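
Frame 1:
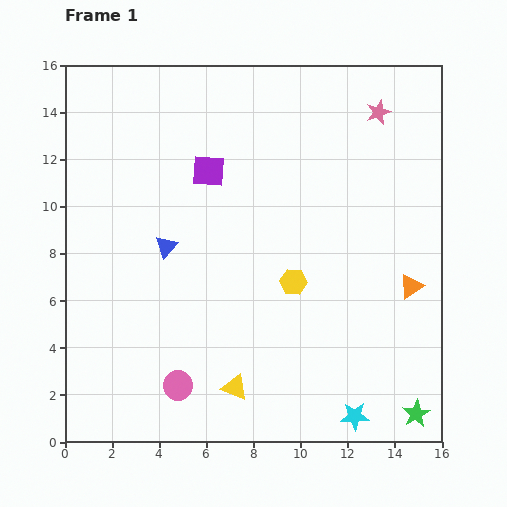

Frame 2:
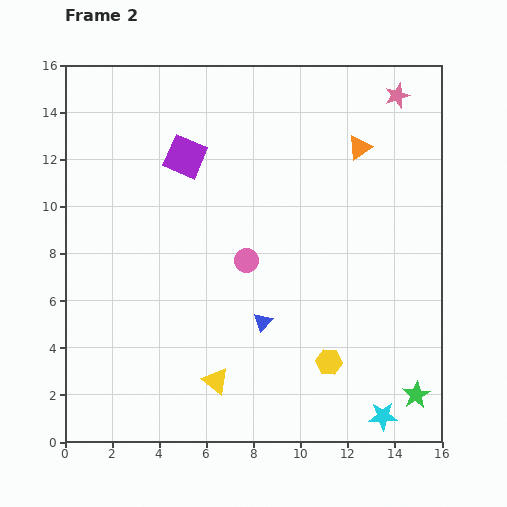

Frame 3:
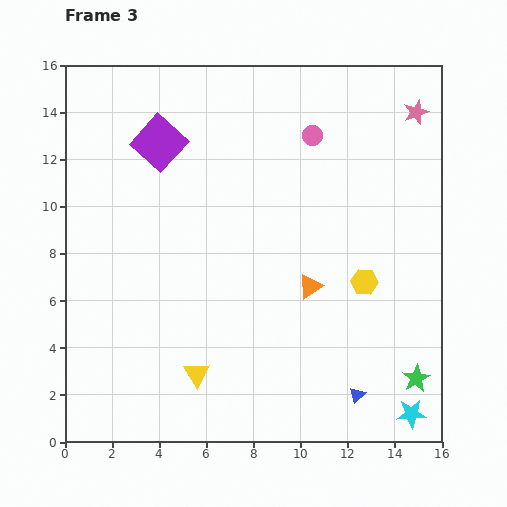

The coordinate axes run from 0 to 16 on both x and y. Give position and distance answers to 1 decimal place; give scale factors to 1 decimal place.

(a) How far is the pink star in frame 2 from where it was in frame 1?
1.1

The pink star moved from (13.3, 14.0) to (14.1, 14.7), a distance of √(0.8² + 0.7²) ≈ 1.1.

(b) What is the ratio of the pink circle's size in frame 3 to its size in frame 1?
0.7×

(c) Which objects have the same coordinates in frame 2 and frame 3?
none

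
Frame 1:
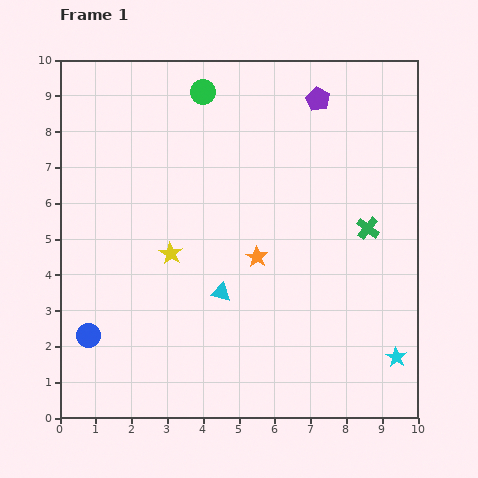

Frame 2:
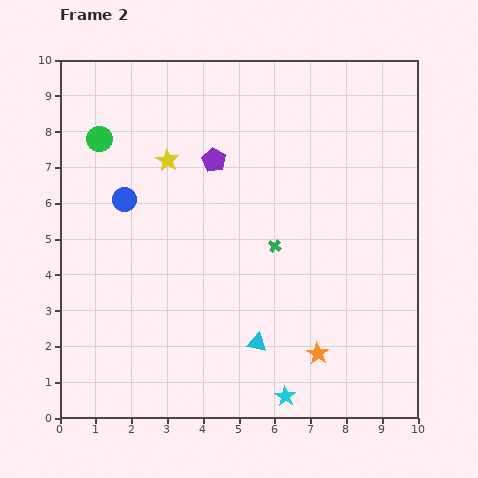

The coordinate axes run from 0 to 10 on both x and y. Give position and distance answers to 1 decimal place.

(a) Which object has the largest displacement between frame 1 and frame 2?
the blue circle

(moved 3.9; next 3.4)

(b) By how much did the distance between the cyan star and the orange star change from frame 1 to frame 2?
-3.3

Distance in frame 1: 4.8. Distance in frame 2: 1.5.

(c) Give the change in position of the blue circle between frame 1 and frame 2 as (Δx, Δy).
(1.0, 3.8)

The blue circle was at (0.8, 2.3) in frame 1 and (1.8, 6.1) in frame 2.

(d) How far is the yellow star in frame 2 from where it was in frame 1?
2.6

The yellow star moved from (3.1, 4.6) to (3.0, 7.2), a distance of √(0.1² + 2.6²) ≈ 2.6.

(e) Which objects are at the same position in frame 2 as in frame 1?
none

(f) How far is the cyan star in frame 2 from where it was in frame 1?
3.3

The cyan star moved from (9.4, 1.7) to (6.3, 0.6), a distance of √(3.1² + 1.1²) ≈ 3.3.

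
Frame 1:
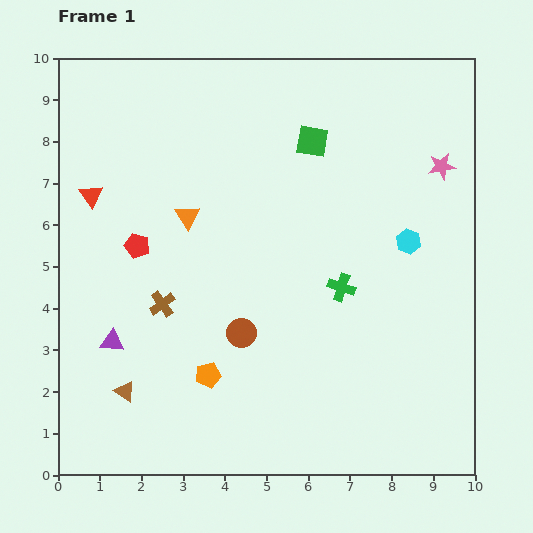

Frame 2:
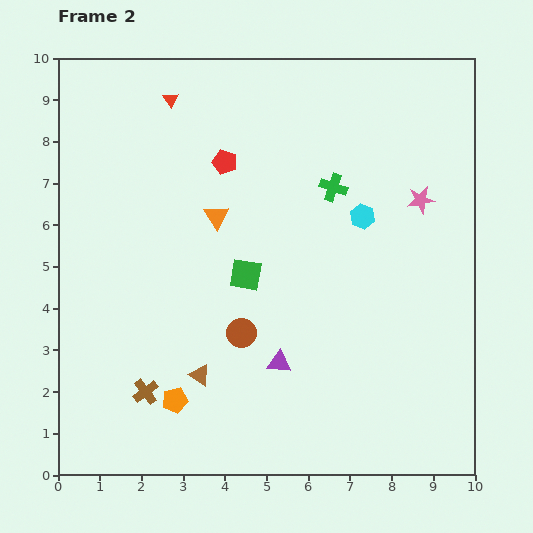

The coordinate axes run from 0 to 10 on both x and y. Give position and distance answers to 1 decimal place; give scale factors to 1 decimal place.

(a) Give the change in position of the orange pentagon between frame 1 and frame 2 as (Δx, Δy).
(-0.8, -0.6)

The orange pentagon was at (3.6, 2.4) in frame 1 and (2.8, 1.8) in frame 2.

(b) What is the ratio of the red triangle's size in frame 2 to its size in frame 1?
0.6×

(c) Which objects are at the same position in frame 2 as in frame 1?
the brown circle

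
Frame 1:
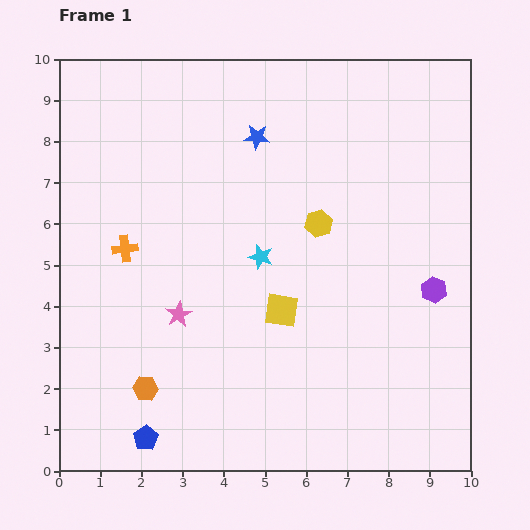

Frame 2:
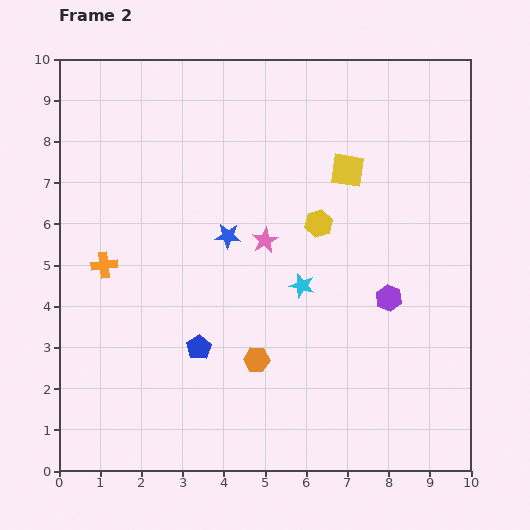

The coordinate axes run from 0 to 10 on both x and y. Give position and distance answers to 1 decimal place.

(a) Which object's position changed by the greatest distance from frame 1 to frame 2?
the yellow square

(moved 3.8; next 2.8)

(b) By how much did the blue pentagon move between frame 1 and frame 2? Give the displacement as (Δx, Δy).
(1.3, 2.2)

The blue pentagon was at (2.1, 0.8) in frame 1 and (3.4, 3.0) in frame 2.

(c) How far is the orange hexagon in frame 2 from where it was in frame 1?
2.8

The orange hexagon moved from (2.1, 2.0) to (4.8, 2.7), a distance of √(2.7² + 0.7²) ≈ 2.8.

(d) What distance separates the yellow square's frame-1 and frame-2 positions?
3.8

The yellow square moved from (5.4, 3.9) to (7.0, 7.3), a distance of √(1.6² + 3.4²) ≈ 3.8.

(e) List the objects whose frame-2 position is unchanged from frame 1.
the yellow hexagon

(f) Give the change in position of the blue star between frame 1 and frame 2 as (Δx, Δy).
(-0.7, -2.4)

The blue star was at (4.8, 8.1) in frame 1 and (4.1, 5.7) in frame 2.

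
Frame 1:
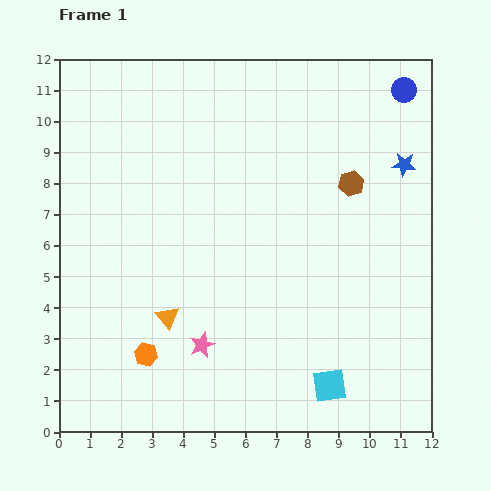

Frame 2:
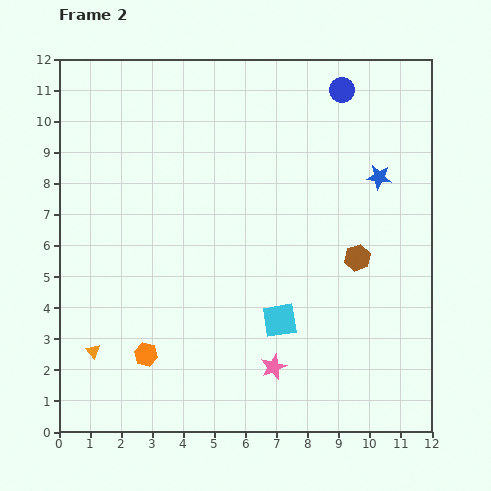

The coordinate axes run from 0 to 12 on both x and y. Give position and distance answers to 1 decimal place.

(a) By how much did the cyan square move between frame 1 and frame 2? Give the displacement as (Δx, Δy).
(-1.6, 2.1)

The cyan square was at (8.7, 1.5) in frame 1 and (7.1, 3.6) in frame 2.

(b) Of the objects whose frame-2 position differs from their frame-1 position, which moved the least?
the blue star

(moved 0.9)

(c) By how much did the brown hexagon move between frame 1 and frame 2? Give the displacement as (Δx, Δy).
(0.2, -2.4)

The brown hexagon was at (9.4, 8.0) in frame 1 and (9.6, 5.6) in frame 2.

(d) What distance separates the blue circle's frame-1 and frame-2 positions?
2.0

The blue circle moved from (11.1, 11.0) to (9.1, 11.0), a distance of √(2.0² + 0.0²) ≈ 2.0.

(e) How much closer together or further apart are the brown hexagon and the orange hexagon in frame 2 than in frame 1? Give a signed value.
-1.1

Distance in frame 1: 8.6. Distance in frame 2: 7.5.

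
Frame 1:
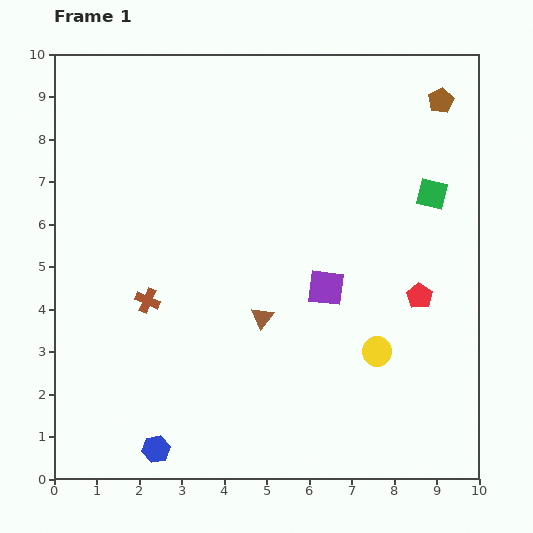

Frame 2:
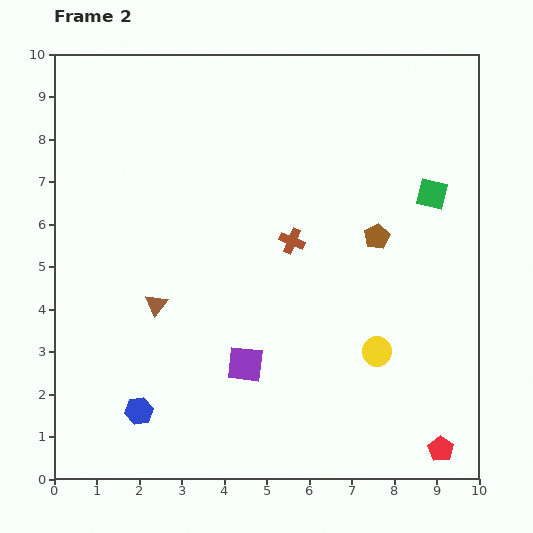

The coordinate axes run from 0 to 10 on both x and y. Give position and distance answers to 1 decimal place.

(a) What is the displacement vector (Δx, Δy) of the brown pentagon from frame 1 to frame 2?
(-1.5, -3.2)

The brown pentagon was at (9.1, 8.9) in frame 1 and (7.6, 5.7) in frame 2.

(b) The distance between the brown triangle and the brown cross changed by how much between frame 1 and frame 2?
+0.8

Distance in frame 1: 2.7. Distance in frame 2: 3.5.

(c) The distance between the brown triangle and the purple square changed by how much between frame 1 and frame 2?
+0.8

Distance in frame 1: 1.7. Distance in frame 2: 2.5.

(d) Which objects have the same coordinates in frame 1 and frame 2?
the yellow circle, the green square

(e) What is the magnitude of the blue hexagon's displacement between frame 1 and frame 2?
1.0

The blue hexagon moved from (2.4, 0.7) to (2.0, 1.6), a distance of √(0.4² + 0.9²) ≈ 1.0.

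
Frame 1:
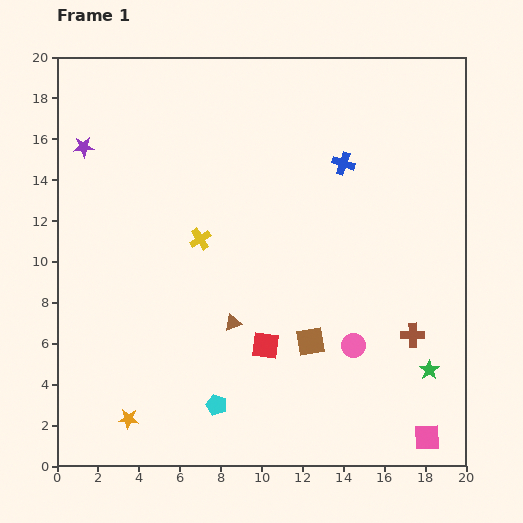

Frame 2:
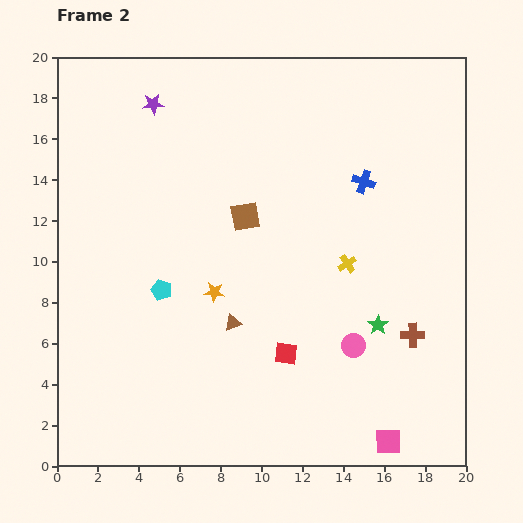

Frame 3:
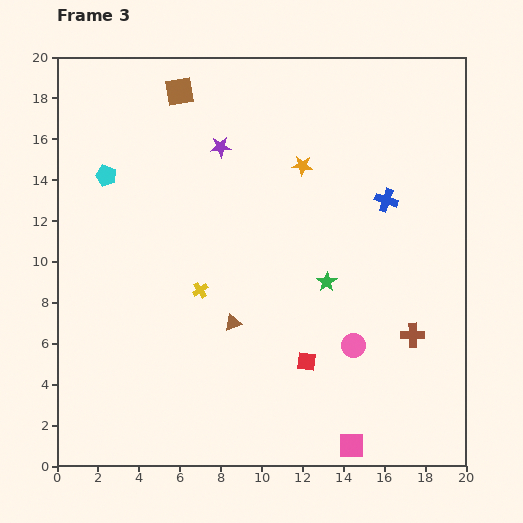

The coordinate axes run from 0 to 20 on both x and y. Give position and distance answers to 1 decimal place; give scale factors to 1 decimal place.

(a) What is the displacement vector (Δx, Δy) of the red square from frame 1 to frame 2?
(1.0, -0.4)

The red square was at (10.2, 5.9) in frame 1 and (11.2, 5.5) in frame 2.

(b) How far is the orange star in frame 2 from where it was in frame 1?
7.5

The orange star moved from (3.5, 2.3) to (7.7, 8.5), a distance of √(4.2² + 6.2²) ≈ 7.5.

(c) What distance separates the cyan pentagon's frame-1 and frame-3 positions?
12.4

The cyan pentagon moved from (7.8, 3.0) to (2.4, 14.2), a distance of √(5.4² + 11.2²) ≈ 12.4.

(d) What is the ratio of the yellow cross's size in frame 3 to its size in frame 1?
0.7×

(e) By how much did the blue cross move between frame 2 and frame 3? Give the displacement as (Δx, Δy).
(1.1, -0.9)

The blue cross was at (15.0, 13.9) in frame 2 and (16.1, 13.0) in frame 3.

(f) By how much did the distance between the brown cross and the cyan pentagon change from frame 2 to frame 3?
+4.4

Distance in frame 2: 12.5. Distance in frame 3: 16.9.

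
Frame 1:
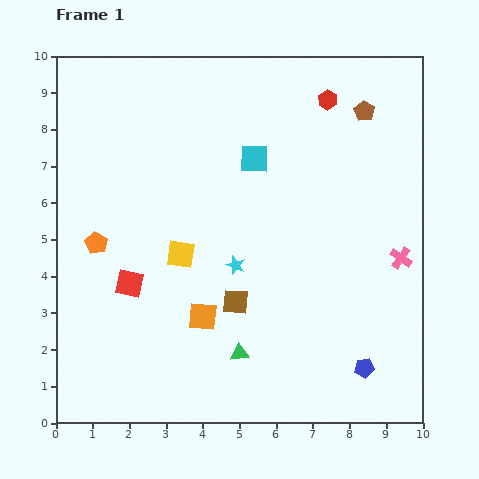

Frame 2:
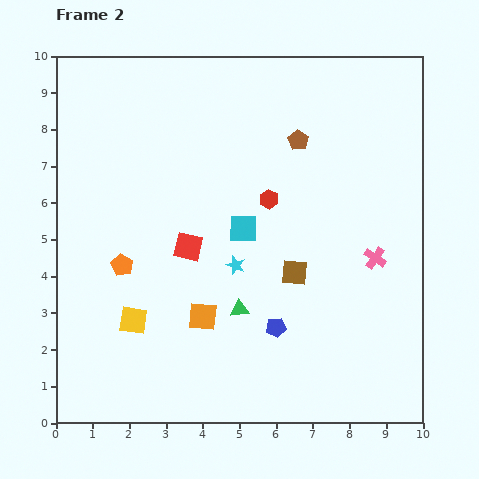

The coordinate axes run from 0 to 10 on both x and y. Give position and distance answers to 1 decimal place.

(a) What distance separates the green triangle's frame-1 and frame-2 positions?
1.2

The green triangle moved from (5.0, 1.9) to (5.0, 3.1), a distance of √(0.0² + 1.2²) ≈ 1.2.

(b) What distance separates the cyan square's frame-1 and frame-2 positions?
1.9

The cyan square moved from (5.4, 7.2) to (5.1, 5.3), a distance of √(0.3² + 1.9²) ≈ 1.9.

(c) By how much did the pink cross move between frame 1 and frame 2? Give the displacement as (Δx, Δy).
(-0.7, 0.0)

The pink cross was at (9.4, 4.5) in frame 1 and (8.7, 4.5) in frame 2.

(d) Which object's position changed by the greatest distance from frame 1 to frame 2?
the red hexagon

(moved 3.1; next 2.6)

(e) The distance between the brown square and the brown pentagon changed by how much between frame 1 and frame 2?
-2.7

Distance in frame 1: 6.3. Distance in frame 2: 3.6.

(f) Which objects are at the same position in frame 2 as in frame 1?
the orange square, the cyan star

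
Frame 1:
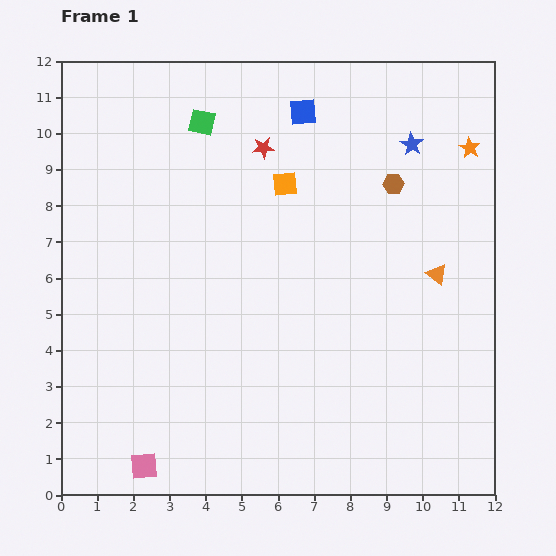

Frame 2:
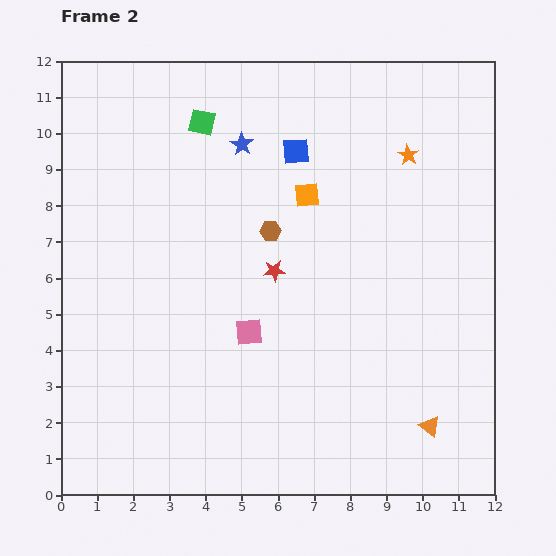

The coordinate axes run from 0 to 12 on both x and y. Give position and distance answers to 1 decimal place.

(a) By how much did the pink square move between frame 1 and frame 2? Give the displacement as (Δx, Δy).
(2.9, 3.7)

The pink square was at (2.3, 0.8) in frame 1 and (5.2, 4.5) in frame 2.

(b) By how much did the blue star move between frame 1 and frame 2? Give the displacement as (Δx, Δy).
(-4.7, 0.0)

The blue star was at (9.7, 9.7) in frame 1 and (5.0, 9.7) in frame 2.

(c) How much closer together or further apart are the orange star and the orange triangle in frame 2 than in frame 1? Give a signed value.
+3.9

Distance in frame 1: 3.6. Distance in frame 2: 7.5.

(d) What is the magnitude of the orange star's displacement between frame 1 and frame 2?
1.7

The orange star moved from (11.3, 9.6) to (9.6, 9.4), a distance of √(1.7² + 0.2²) ≈ 1.7.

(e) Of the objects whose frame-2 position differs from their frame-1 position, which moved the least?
the orange square

(moved 0.7)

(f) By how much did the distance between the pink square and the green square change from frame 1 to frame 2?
-3.7

Distance in frame 1: 9.6. Distance in frame 2: 5.9.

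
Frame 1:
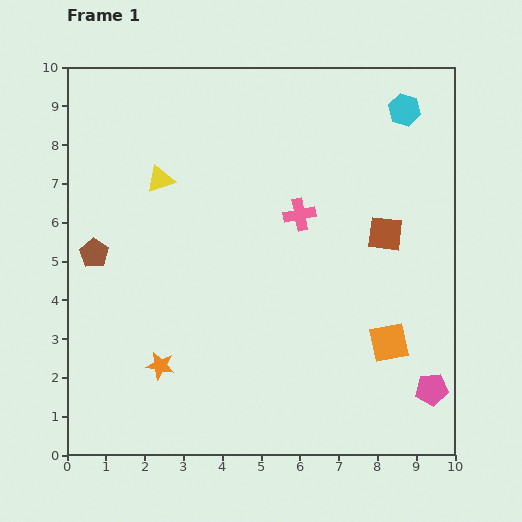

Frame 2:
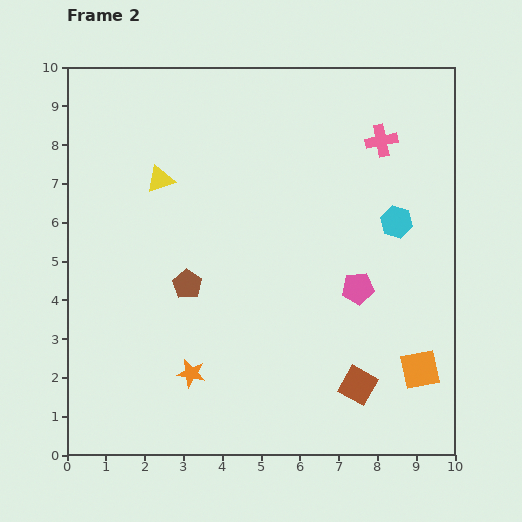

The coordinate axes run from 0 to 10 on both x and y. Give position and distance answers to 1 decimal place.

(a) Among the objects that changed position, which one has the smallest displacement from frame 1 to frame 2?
the orange star

(moved 0.8)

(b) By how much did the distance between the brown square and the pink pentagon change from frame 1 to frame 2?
-1.7

Distance in frame 1: 4.2. Distance in frame 2: 2.5.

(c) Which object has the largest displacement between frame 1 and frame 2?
the brown square

(moved 4.0; next 3.2)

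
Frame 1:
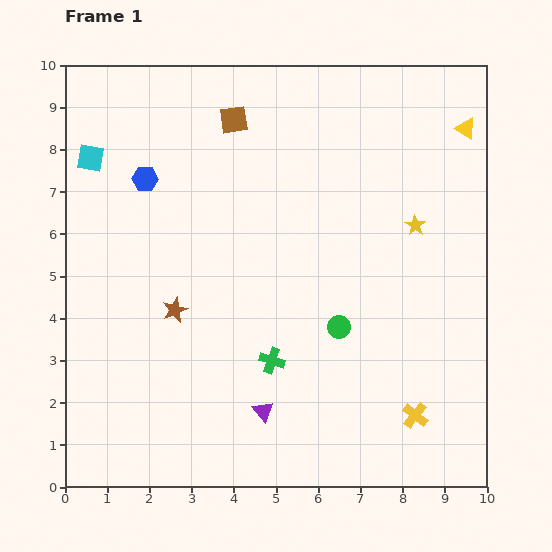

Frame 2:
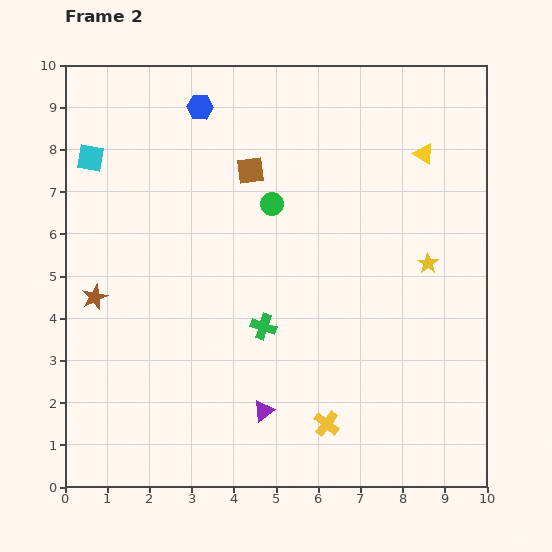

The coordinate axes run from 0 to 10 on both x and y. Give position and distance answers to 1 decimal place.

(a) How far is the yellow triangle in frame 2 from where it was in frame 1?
1.2

The yellow triangle moved from (9.5, 8.5) to (8.5, 7.9), a distance of √(1.0² + 0.6²) ≈ 1.2.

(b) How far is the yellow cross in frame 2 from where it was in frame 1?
2.1

The yellow cross moved from (8.3, 1.7) to (6.2, 1.5), a distance of √(2.1² + 0.2²) ≈ 2.1.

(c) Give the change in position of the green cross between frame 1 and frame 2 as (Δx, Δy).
(-0.2, 0.8)

The green cross was at (4.9, 3.0) in frame 1 and (4.7, 3.8) in frame 2.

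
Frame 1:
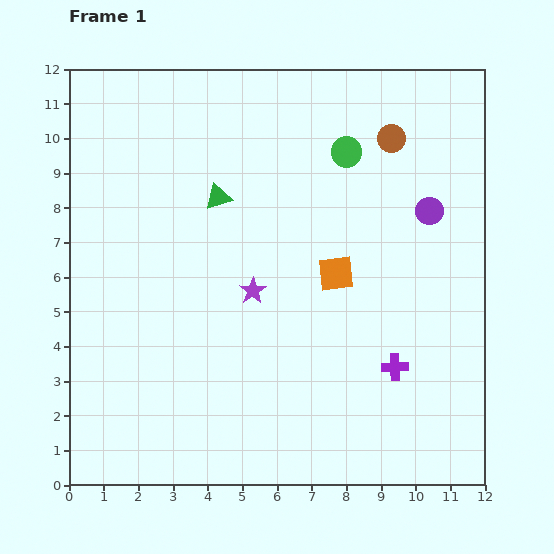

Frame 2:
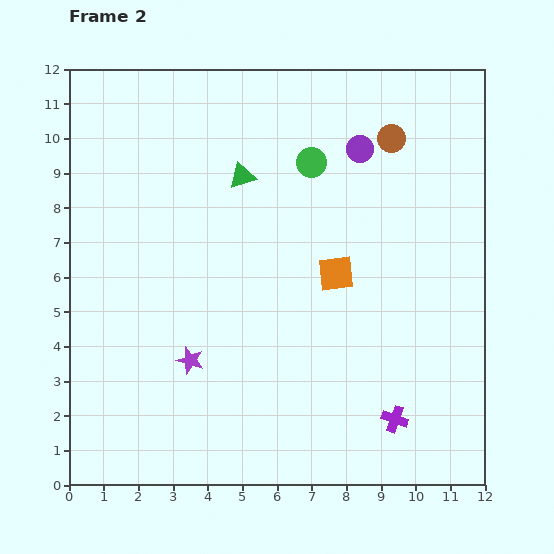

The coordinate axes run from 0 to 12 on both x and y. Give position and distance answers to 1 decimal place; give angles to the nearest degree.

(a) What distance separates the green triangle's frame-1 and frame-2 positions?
0.9

The green triangle moved from (4.3, 8.3) to (5.0, 8.9), a distance of √(0.7² + 0.6²) ≈ 0.9.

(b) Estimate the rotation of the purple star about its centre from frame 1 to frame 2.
23° counter-clockwise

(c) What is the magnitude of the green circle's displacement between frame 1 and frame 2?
1.0

The green circle moved from (8.0, 9.6) to (7.0, 9.3), a distance of √(1.0² + 0.3²) ≈ 1.0.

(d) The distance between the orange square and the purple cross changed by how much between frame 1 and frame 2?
+1.3

Distance in frame 1: 3.2. Distance in frame 2: 4.5.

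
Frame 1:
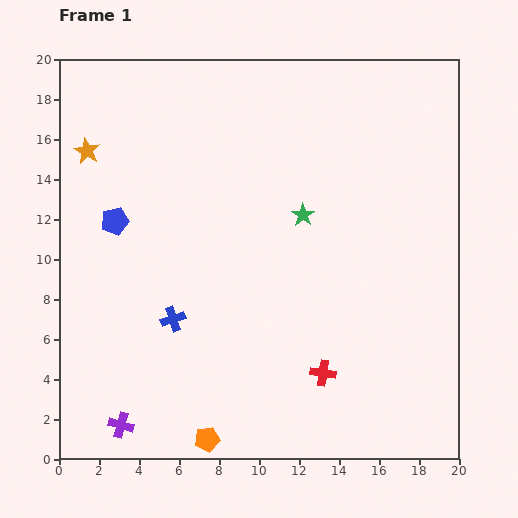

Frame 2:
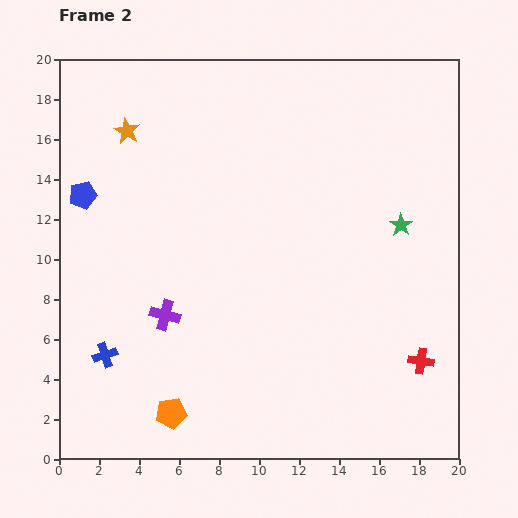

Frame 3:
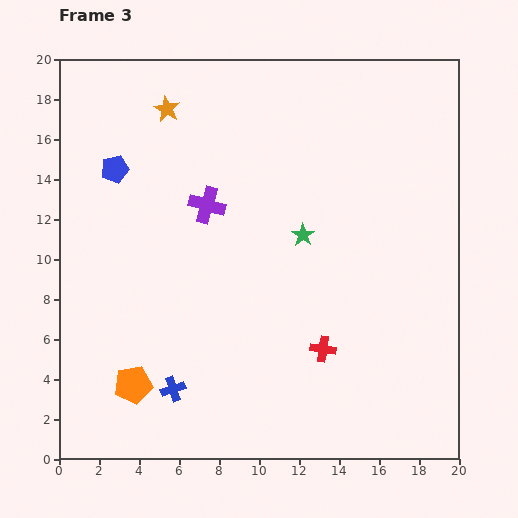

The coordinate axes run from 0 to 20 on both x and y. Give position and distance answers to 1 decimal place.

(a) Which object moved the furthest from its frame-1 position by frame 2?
the purple cross

(moved 5.9; next 4.9)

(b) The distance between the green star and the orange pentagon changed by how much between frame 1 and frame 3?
-0.9

Distance in frame 1: 12.2. Distance in frame 3: 11.3.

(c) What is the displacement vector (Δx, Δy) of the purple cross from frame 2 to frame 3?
(2.1, 5.5)

The purple cross was at (5.3, 7.2) in frame 2 and (7.4, 12.7) in frame 3.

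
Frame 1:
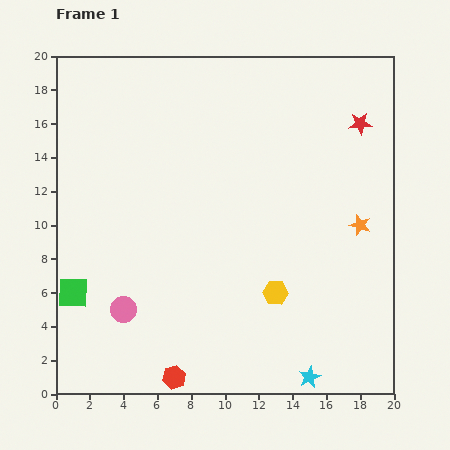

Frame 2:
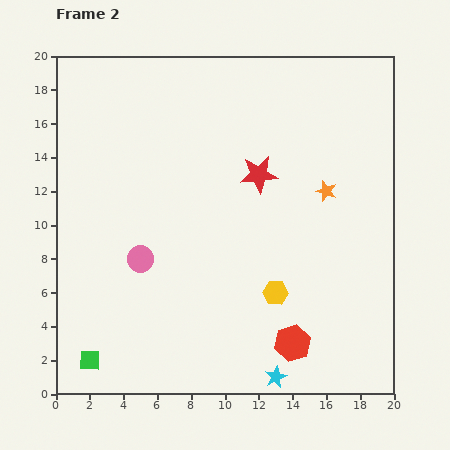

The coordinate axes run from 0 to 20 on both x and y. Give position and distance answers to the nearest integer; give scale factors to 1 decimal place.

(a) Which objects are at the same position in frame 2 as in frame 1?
the yellow hexagon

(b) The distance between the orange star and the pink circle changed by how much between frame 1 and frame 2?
-3

Distance in frame 1: 15. Distance in frame 2: 12.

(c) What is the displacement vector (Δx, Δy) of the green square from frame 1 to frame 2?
(1, -4)

The green square was at (1, 6) in frame 1 and (2, 2) in frame 2.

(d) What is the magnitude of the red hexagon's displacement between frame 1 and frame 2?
7

The red hexagon moved from (7, 1) to (14, 3), a distance of √(7² + 2²) ≈ 7.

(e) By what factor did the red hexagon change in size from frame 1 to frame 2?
1.6×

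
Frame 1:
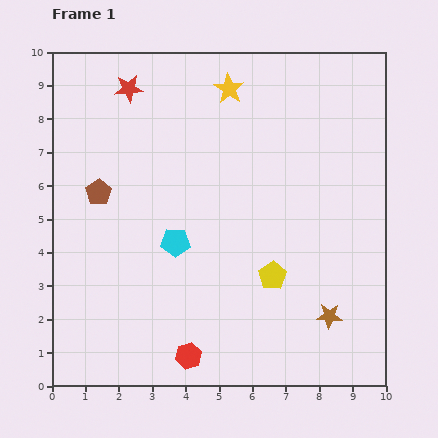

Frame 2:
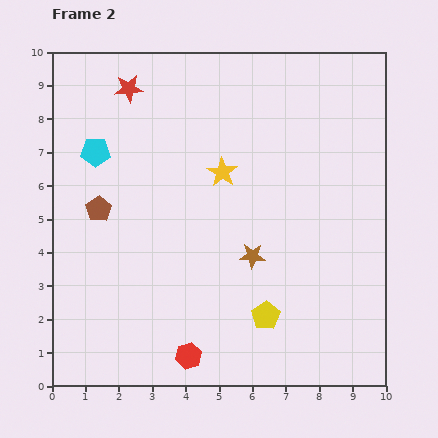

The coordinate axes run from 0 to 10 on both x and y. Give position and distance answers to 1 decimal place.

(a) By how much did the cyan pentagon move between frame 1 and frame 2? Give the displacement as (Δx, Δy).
(-2.4, 2.7)

The cyan pentagon was at (3.7, 4.3) in frame 1 and (1.3, 7.0) in frame 2.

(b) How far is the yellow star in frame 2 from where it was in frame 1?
2.5

The yellow star moved from (5.3, 8.9) to (5.1, 6.4), a distance of √(0.2² + 2.5²) ≈ 2.5.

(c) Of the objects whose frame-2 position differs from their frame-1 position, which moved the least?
the brown pentagon

(moved 0.5)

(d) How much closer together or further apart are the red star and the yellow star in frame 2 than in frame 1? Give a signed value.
+0.8

Distance in frame 1: 3.0. Distance in frame 2: 3.8.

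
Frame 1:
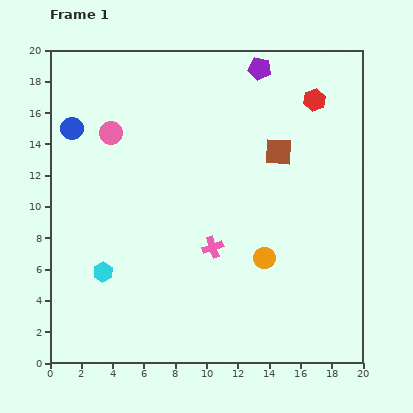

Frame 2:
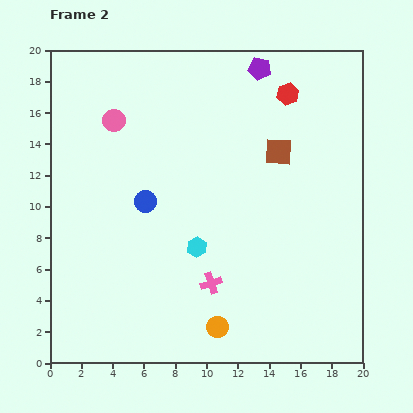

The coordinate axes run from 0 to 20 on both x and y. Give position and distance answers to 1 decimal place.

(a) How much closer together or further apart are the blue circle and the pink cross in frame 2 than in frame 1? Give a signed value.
-5.1

Distance in frame 1: 11.8. Distance in frame 2: 6.7.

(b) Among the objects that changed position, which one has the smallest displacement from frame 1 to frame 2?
the pink circle

(moved 0.8)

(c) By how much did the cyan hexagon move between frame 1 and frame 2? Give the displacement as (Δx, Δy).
(6.0, 1.6)

The cyan hexagon was at (3.4, 5.8) in frame 1 and (9.4, 7.4) in frame 2.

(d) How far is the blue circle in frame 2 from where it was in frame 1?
6.6

The blue circle moved from (1.4, 15.0) to (6.1, 10.3), a distance of √(4.7² + 4.7²) ≈ 6.6.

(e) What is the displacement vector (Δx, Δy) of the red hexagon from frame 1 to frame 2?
(-1.7, 0.4)

The red hexagon was at (16.9, 16.8) in frame 1 and (15.2, 17.2) in frame 2.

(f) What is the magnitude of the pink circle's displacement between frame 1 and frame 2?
0.8

The pink circle moved from (3.9, 14.7) to (4.1, 15.5), a distance of √(0.2² + 0.8²) ≈ 0.8.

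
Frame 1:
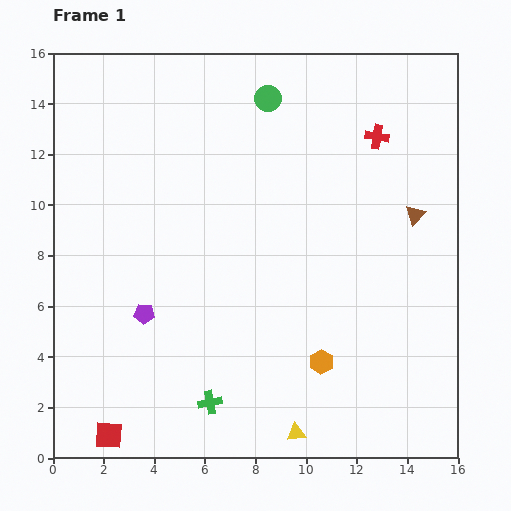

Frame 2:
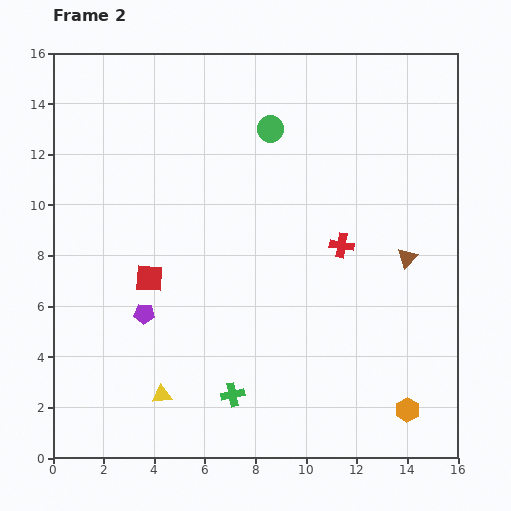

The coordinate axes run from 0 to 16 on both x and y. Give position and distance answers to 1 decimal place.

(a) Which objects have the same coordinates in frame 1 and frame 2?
the purple pentagon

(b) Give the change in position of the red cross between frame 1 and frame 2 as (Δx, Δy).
(-1.4, -4.3)

The red cross was at (12.8, 12.7) in frame 1 and (11.4, 8.4) in frame 2.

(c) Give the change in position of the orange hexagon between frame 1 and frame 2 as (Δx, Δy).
(3.4, -1.9)

The orange hexagon was at (10.6, 3.8) in frame 1 and (14.0, 1.9) in frame 2.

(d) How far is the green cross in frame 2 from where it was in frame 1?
0.9

The green cross moved from (6.2, 2.2) to (7.1, 2.5), a distance of √(0.9² + 0.3²) ≈ 0.9.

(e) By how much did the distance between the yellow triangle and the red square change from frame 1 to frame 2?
-2.8

Distance in frame 1: 7.4. Distance in frame 2: 4.6.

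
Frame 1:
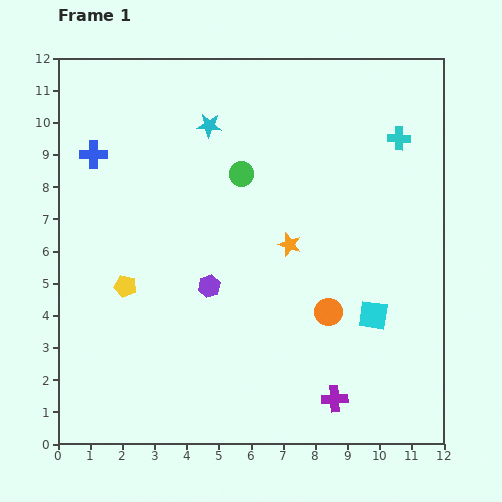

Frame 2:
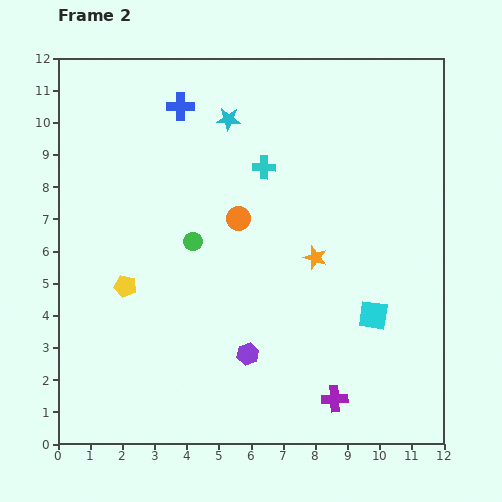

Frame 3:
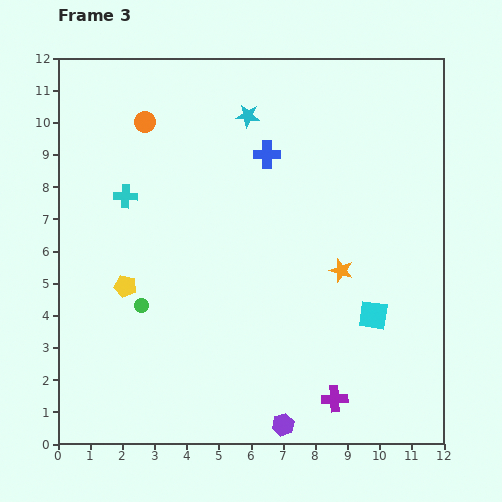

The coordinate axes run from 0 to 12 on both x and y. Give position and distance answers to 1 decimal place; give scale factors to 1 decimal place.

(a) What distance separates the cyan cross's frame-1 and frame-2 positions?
4.3

The cyan cross moved from (10.6, 9.5) to (6.4, 8.6), a distance of √(4.2² + 0.9²) ≈ 4.3.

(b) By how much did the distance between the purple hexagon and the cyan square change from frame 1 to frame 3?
-0.8

Distance in frame 1: 5.2. Distance in frame 3: 4.4.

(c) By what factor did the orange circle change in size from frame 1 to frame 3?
0.7×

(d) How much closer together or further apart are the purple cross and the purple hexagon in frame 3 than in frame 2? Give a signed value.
-1.2

Distance in frame 2: 3.0. Distance in frame 3: 1.8.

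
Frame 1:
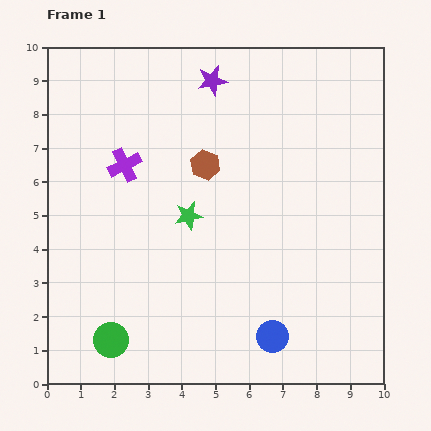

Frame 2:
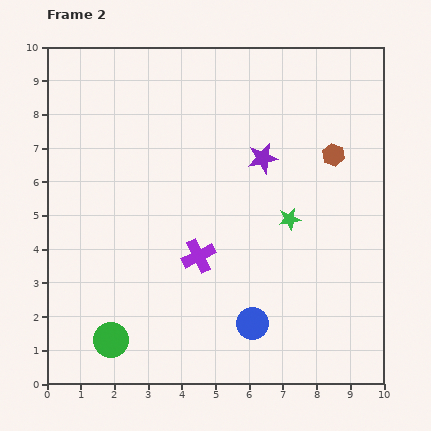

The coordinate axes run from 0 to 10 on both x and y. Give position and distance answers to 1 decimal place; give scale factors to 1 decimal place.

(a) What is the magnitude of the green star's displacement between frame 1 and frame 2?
3.0

The green star moved from (4.2, 5.0) to (7.2, 4.9), a distance of √(3.0² + 0.1²) ≈ 3.0.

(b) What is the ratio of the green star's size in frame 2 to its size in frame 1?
0.8×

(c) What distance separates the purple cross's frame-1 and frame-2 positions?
3.5

The purple cross moved from (2.3, 6.5) to (4.5, 3.8), a distance of √(2.2² + 2.7²) ≈ 3.5.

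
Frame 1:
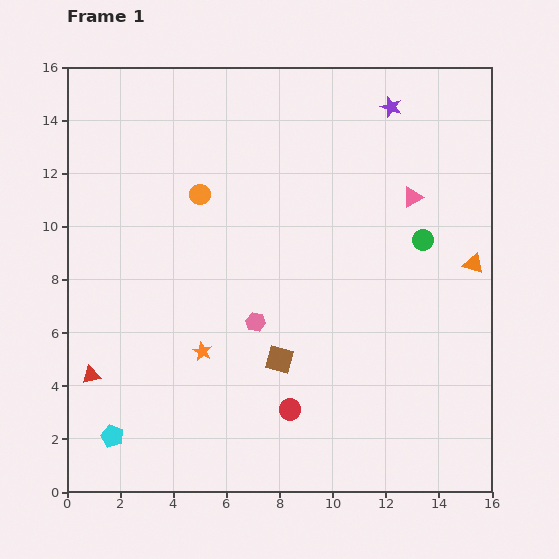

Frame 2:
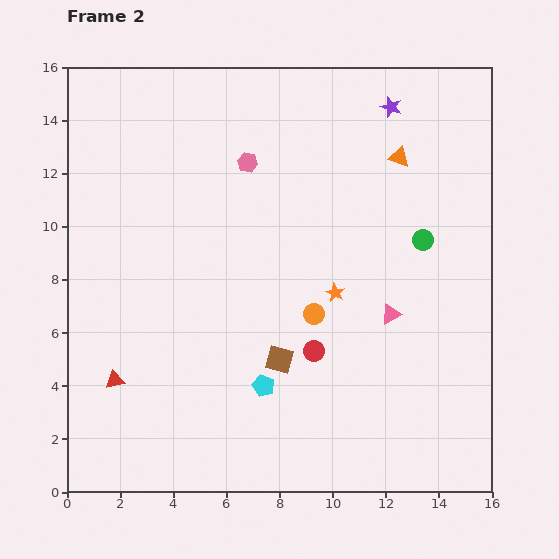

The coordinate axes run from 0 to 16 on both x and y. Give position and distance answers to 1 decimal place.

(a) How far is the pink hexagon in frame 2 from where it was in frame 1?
6.0

The pink hexagon moved from (7.1, 6.4) to (6.8, 12.4), a distance of √(0.3² + 6.0²) ≈ 6.0.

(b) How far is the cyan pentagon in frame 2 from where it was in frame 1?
6.0

The cyan pentagon moved from (1.7, 2.1) to (7.4, 4.0), a distance of √(5.7² + 1.9²) ≈ 6.0.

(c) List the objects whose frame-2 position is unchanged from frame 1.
the brown square, the purple star, the green circle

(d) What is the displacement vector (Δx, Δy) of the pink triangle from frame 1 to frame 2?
(-0.8, -4.4)

The pink triangle was at (13.0, 11.1) in frame 1 and (12.2, 6.7) in frame 2.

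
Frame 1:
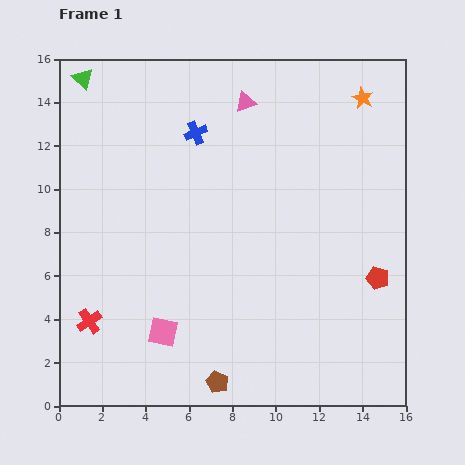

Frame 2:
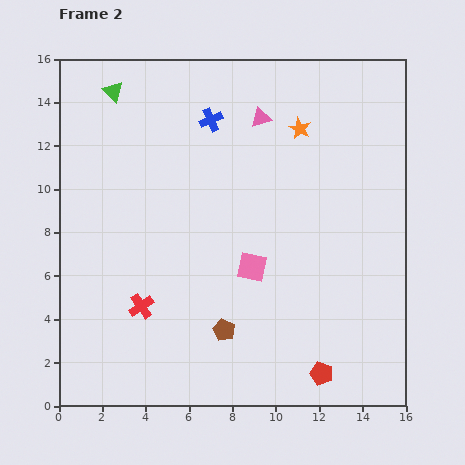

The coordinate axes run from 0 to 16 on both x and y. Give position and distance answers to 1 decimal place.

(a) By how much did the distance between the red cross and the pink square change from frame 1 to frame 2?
+2.0

Distance in frame 1: 3.4. Distance in frame 2: 5.4.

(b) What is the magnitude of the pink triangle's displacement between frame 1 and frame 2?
1.0

The pink triangle moved from (8.6, 14.0) to (9.3, 13.3), a distance of √(0.7² + 0.7²) ≈ 1.0.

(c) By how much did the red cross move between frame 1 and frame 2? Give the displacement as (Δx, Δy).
(2.4, 0.7)

The red cross was at (1.4, 3.9) in frame 1 and (3.8, 4.6) in frame 2.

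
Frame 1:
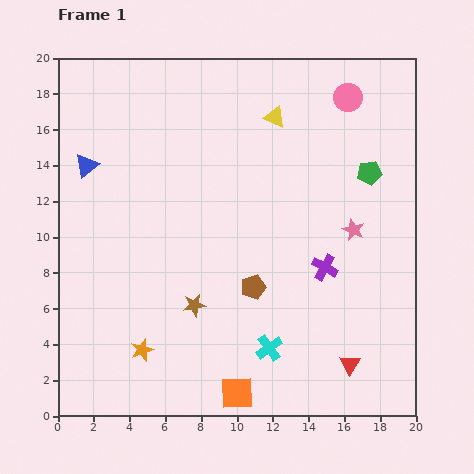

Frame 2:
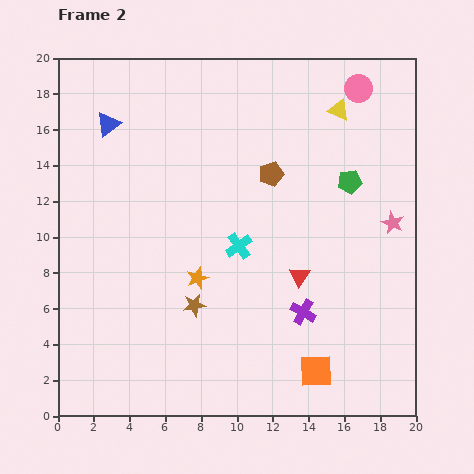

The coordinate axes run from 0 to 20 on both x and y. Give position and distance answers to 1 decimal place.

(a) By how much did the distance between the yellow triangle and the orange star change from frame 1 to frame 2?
-2.7

Distance in frame 1: 15.0. Distance in frame 2: 12.3.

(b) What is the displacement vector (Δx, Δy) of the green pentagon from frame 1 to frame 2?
(-1.1, -0.5)

The green pentagon was at (17.4, 13.6) in frame 1 and (16.3, 13.1) in frame 2.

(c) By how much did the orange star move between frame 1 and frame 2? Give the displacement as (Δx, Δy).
(3.1, 4.0)

The orange star was at (4.7, 3.7) in frame 1 and (7.8, 7.7) in frame 2.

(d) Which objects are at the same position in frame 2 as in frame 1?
the brown star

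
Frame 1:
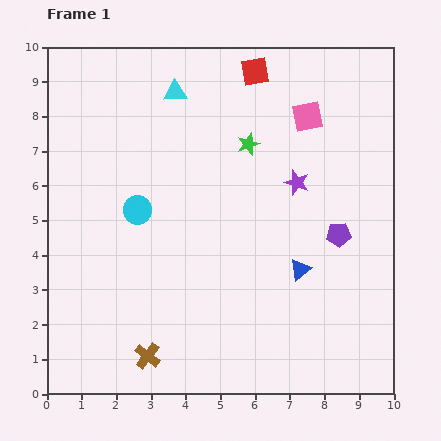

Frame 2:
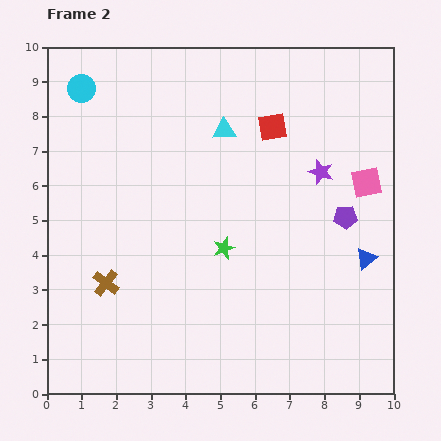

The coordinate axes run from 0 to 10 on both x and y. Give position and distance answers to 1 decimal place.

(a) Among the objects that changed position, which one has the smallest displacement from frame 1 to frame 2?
the purple pentagon

(moved 0.5)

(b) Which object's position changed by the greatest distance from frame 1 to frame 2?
the cyan circle

(moved 3.8; next 3.1)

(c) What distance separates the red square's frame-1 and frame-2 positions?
1.7

The red square moved from (6.0, 9.3) to (6.5, 7.7), a distance of √(0.5² + 1.6²) ≈ 1.7.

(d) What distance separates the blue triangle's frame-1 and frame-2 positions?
1.9

The blue triangle moved from (7.3, 3.6) to (9.2, 3.9), a distance of √(1.9² + 0.3²) ≈ 1.9.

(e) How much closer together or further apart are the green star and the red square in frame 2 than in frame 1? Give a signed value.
+1.7

Distance in frame 1: 2.1. Distance in frame 2: 3.8.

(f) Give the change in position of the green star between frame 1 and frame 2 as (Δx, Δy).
(-0.7, -3.0)

The green star was at (5.8, 7.2) in frame 1 and (5.1, 4.2) in frame 2.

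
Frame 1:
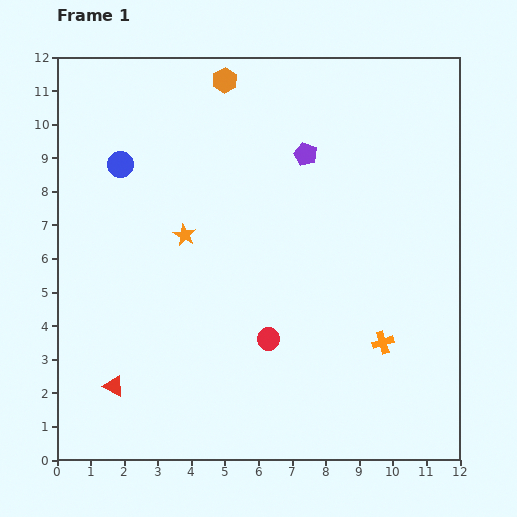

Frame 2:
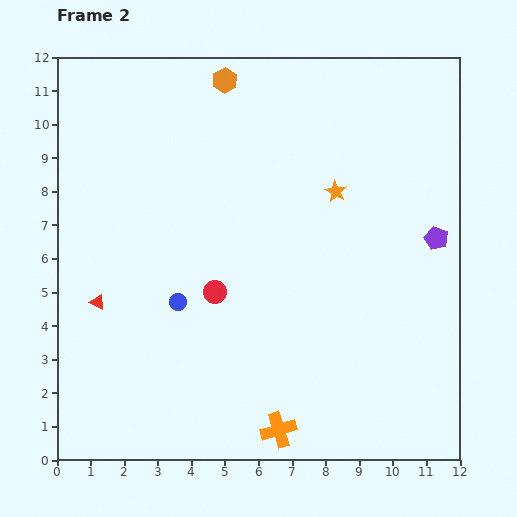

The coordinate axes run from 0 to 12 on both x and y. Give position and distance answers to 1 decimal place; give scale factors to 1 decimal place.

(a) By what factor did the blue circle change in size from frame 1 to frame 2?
0.6×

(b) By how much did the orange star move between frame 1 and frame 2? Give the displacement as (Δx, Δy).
(4.5, 1.3)

The orange star was at (3.8, 6.7) in frame 1 and (8.3, 8.0) in frame 2.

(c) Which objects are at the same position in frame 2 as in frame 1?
the orange hexagon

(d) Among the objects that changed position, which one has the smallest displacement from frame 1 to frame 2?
the red circle

(moved 2.1)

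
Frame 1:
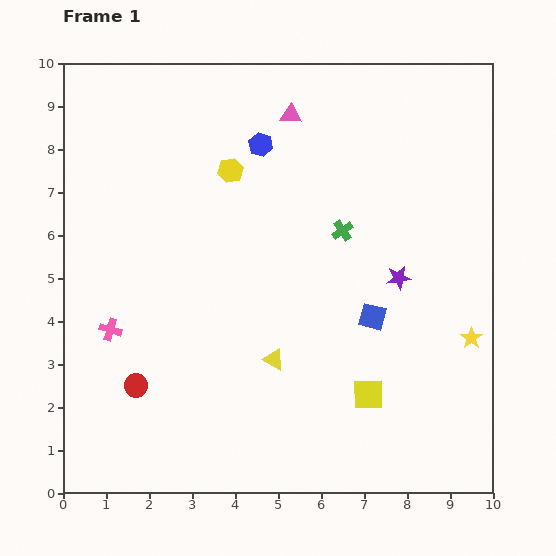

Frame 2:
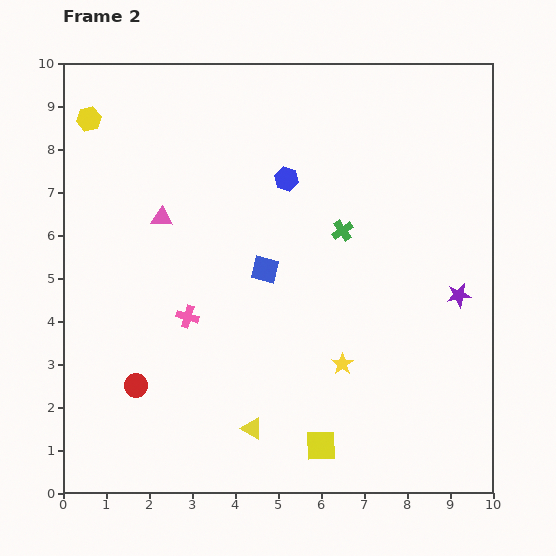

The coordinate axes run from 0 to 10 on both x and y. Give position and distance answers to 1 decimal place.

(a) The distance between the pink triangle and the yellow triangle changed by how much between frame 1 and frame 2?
-0.4

Distance in frame 1: 5.7. Distance in frame 2: 5.3.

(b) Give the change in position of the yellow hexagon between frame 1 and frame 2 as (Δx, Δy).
(-3.3, 1.2)

The yellow hexagon was at (3.9, 7.5) in frame 1 and (0.6, 8.7) in frame 2.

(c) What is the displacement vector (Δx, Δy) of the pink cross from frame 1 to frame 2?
(1.8, 0.3)

The pink cross was at (1.1, 3.8) in frame 1 and (2.9, 4.1) in frame 2.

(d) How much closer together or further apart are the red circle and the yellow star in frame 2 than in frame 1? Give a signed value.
-3.1

Distance in frame 1: 7.9. Distance in frame 2: 4.8.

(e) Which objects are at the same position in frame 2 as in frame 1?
the green cross, the red circle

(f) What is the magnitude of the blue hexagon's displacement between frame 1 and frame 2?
1.0

The blue hexagon moved from (4.6, 8.1) to (5.2, 7.3), a distance of √(0.6² + 0.8²) ≈ 1.0.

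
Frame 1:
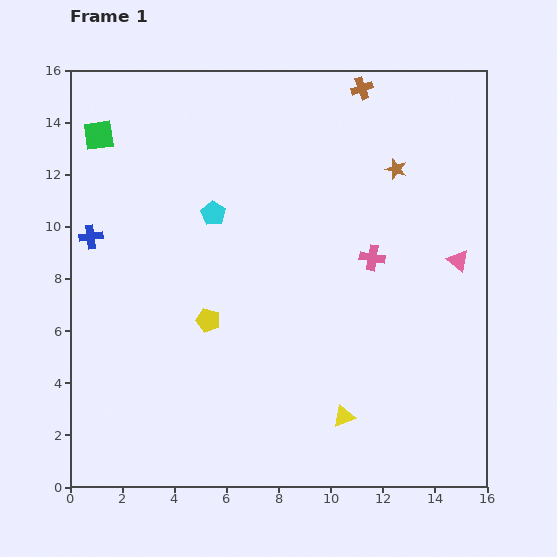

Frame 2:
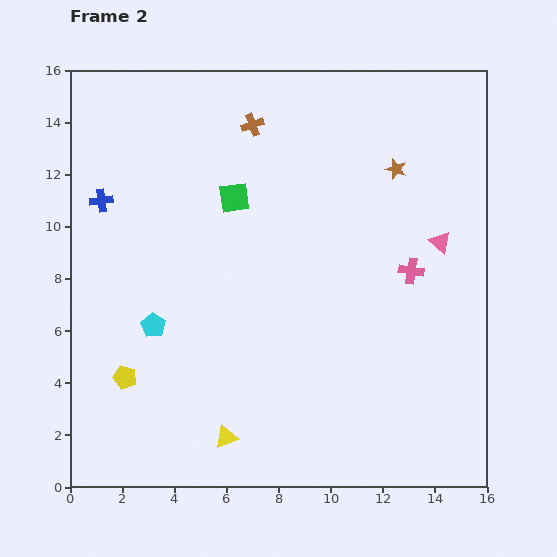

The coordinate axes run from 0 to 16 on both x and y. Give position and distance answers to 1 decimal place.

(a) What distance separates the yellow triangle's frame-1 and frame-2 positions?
4.6

The yellow triangle moved from (10.5, 2.7) to (6.0, 1.9), a distance of √(4.5² + 0.8²) ≈ 4.6.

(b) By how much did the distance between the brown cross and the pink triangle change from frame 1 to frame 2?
+0.9

Distance in frame 1: 7.6. Distance in frame 2: 8.5.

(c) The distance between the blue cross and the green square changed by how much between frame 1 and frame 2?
+1.2

Distance in frame 1: 3.9. Distance in frame 2: 5.1.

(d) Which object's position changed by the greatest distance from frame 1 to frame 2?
the green square

(moved 5.7; next 4.9)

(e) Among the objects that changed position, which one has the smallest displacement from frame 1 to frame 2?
the pink triangle

(moved 1.0)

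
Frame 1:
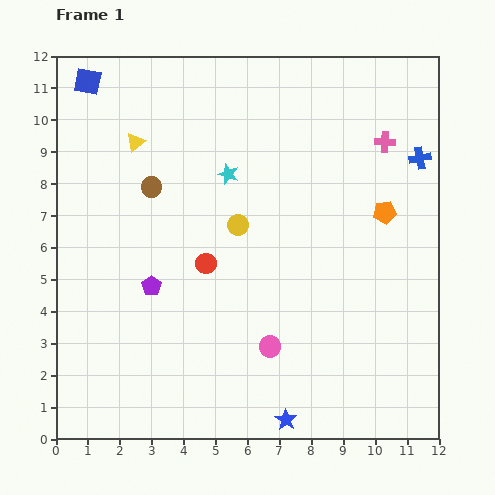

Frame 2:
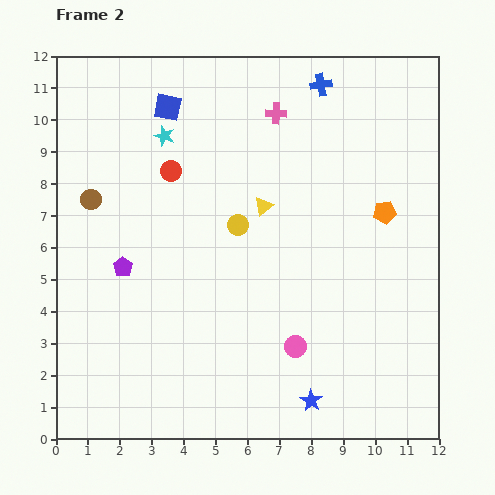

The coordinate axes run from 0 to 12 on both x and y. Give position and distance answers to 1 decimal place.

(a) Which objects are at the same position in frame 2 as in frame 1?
the yellow circle, the orange pentagon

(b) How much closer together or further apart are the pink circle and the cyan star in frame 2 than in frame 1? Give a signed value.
+2.2

Distance in frame 1: 5.6. Distance in frame 2: 7.8.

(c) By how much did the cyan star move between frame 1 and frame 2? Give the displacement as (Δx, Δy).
(-2.0, 1.2)

The cyan star was at (5.4, 8.3) in frame 1 and (3.4, 9.5) in frame 2.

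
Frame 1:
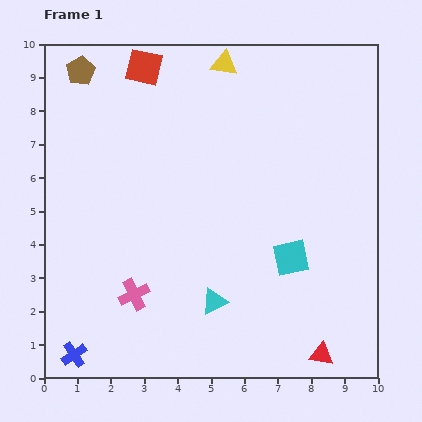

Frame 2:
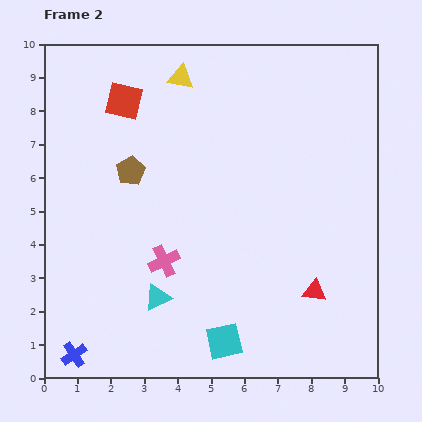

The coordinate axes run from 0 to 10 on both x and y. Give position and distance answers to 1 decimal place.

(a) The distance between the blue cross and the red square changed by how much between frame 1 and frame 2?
-1.2

Distance in frame 1: 8.9. Distance in frame 2: 7.7.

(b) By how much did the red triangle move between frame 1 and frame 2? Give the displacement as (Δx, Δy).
(-0.2, 1.9)

The red triangle was at (8.3, 0.7) in frame 1 and (8.1, 2.6) in frame 2.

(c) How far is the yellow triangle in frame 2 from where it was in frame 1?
1.4

The yellow triangle moved from (5.4, 9.4) to (4.1, 9.0), a distance of √(1.3² + 0.4²) ≈ 1.4.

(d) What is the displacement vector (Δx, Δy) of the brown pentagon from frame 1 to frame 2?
(1.5, -3.0)

The brown pentagon was at (1.1, 9.2) in frame 1 and (2.6, 6.2) in frame 2.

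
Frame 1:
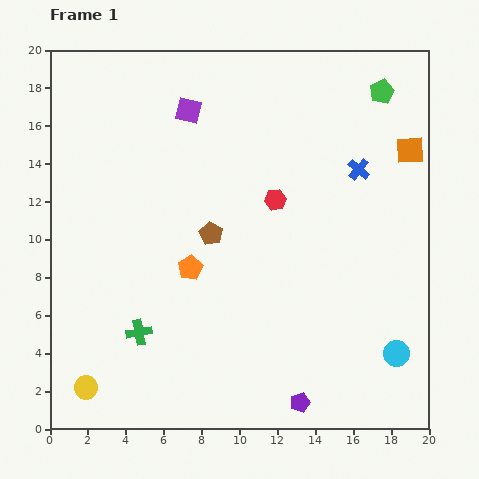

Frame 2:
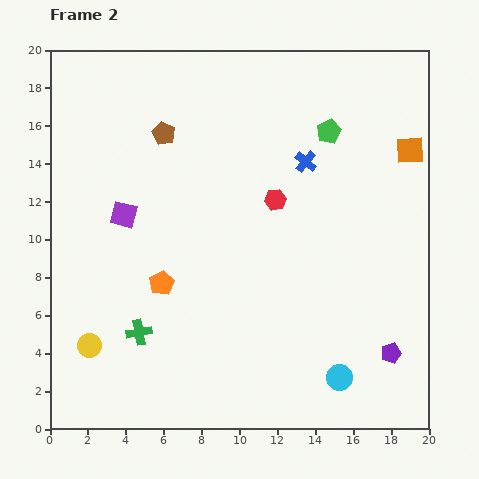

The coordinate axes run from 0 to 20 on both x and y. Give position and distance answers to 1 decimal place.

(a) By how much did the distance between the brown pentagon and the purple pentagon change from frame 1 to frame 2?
+6.6

Distance in frame 1: 10.1. Distance in frame 2: 16.7.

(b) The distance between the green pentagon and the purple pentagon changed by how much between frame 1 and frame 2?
-4.8

Distance in frame 1: 17.0. Distance in frame 2: 12.2.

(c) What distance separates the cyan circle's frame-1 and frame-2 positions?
3.3

The cyan circle moved from (18.3, 4.0) to (15.3, 2.7), a distance of √(3.0² + 1.3²) ≈ 3.3.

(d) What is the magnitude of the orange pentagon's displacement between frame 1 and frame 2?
1.7

The orange pentagon moved from (7.4, 8.5) to (5.9, 7.7), a distance of √(1.5² + 0.8²) ≈ 1.7.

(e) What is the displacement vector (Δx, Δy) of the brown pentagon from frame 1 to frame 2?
(-2.5, 5.3)

The brown pentagon was at (8.5, 10.3) in frame 1 and (6.0, 15.6) in frame 2.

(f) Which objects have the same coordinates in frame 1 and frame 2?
the orange square, the red hexagon, the green cross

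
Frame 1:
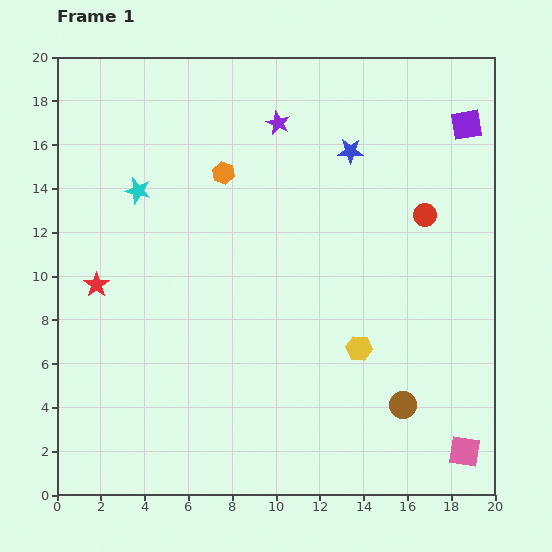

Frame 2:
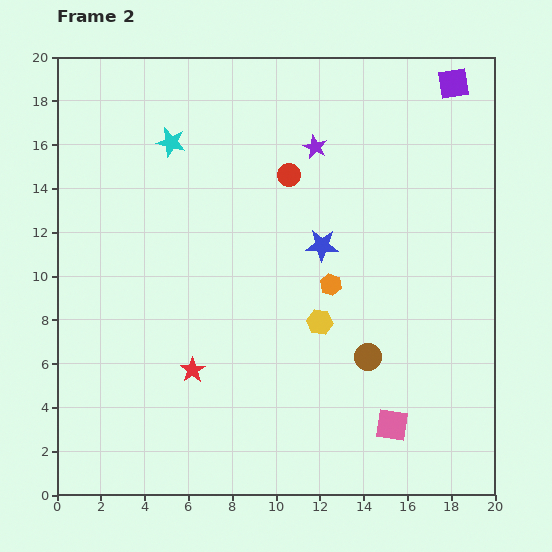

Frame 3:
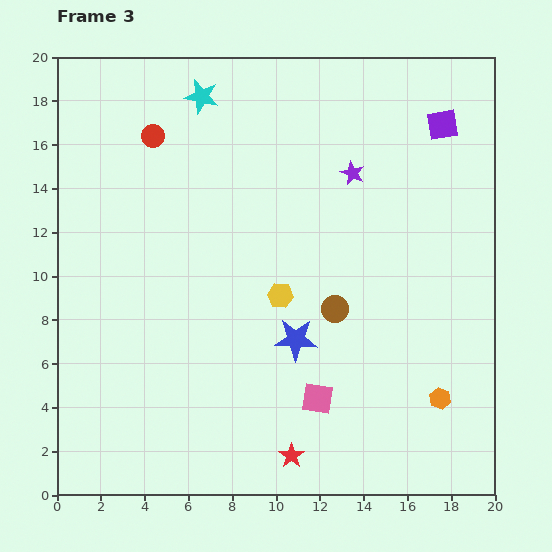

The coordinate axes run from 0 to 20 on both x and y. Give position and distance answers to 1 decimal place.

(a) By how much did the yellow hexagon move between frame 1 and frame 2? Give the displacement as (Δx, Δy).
(-1.8, 1.2)

The yellow hexagon was at (13.8, 6.7) in frame 1 and (12.0, 7.9) in frame 2.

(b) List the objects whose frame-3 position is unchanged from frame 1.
none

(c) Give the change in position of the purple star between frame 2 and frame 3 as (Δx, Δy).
(1.7, -1.2)

The purple star was at (11.8, 15.9) in frame 2 and (13.5, 14.7) in frame 3.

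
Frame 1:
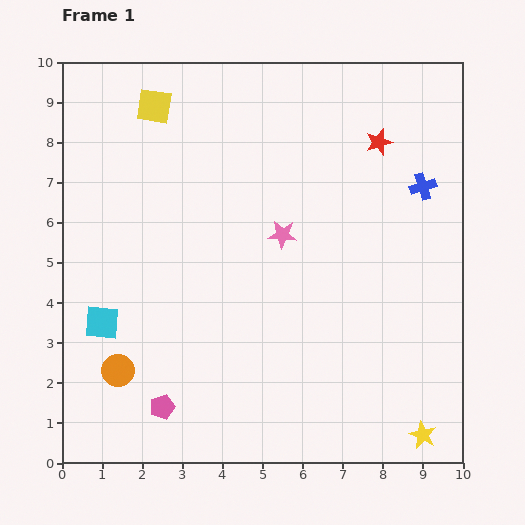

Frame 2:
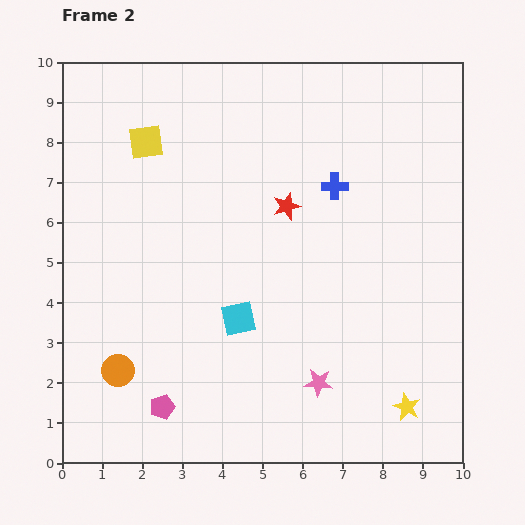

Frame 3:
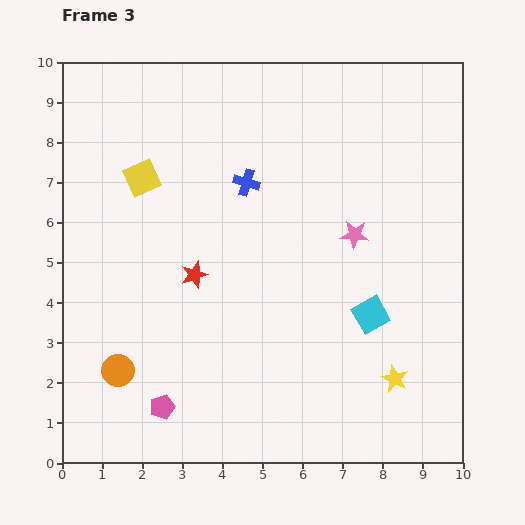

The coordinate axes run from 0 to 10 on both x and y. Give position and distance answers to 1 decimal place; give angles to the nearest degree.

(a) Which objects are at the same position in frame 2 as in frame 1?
the pink pentagon, the orange circle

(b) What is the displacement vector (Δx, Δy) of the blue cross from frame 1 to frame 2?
(-2.2, 0.0)

The blue cross was at (9.0, 6.9) in frame 1 and (6.8, 6.9) in frame 2.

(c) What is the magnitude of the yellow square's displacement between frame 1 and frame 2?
0.9

The yellow square moved from (2.3, 8.9) to (2.1, 8.0), a distance of √(0.2² + 0.9²) ≈ 0.9.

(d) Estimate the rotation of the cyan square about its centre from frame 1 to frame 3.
35° counter-clockwise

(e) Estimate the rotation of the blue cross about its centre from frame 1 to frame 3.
34° clockwise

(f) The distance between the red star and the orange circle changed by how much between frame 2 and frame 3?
-2.8

Distance in frame 2: 5.9. Distance in frame 3: 3.1.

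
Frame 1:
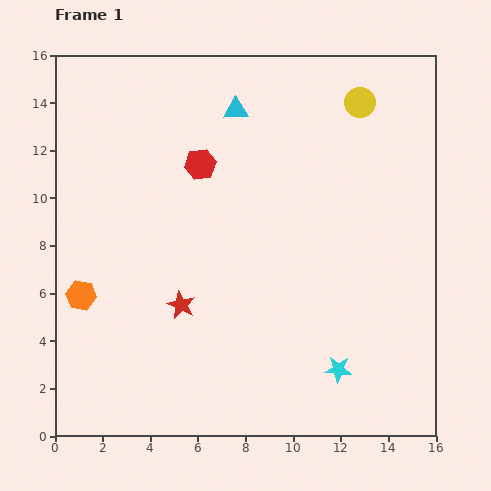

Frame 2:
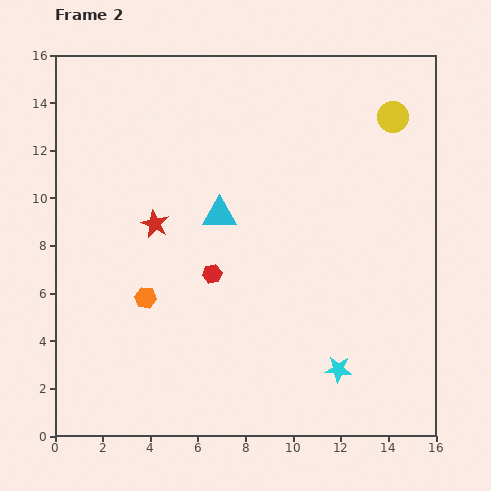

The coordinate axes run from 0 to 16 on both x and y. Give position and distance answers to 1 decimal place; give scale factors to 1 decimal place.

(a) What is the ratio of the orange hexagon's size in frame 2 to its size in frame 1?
0.7×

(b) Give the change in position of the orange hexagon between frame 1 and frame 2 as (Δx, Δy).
(2.7, -0.1)

The orange hexagon was at (1.1, 5.9) in frame 1 and (3.8, 5.8) in frame 2.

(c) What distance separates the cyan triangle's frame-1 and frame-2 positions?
4.5

The cyan triangle moved from (7.6, 13.7) to (6.9, 9.3), a distance of √(0.7² + 4.4²) ≈ 4.5.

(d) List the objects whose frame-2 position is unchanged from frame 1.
the cyan star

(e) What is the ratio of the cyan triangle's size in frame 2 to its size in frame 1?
1.4×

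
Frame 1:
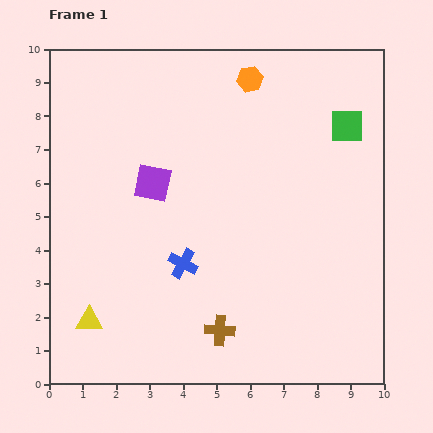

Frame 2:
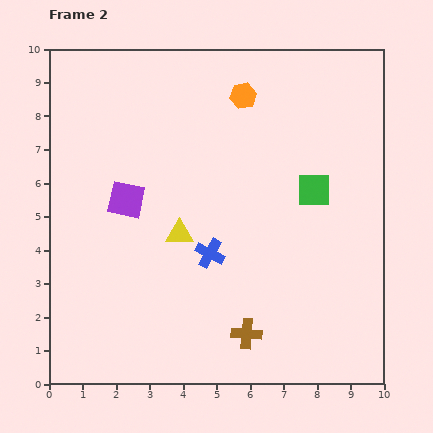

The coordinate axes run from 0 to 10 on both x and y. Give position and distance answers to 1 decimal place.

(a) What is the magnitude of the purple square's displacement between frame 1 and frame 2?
0.9

The purple square moved from (3.1, 6.0) to (2.3, 5.5), a distance of √(0.8² + 0.5²) ≈ 0.9.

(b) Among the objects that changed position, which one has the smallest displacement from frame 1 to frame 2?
the orange hexagon

(moved 0.5)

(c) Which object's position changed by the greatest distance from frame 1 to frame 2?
the yellow triangle

(moved 3.7; next 2.1)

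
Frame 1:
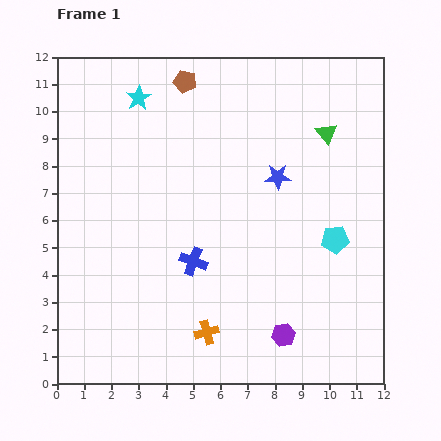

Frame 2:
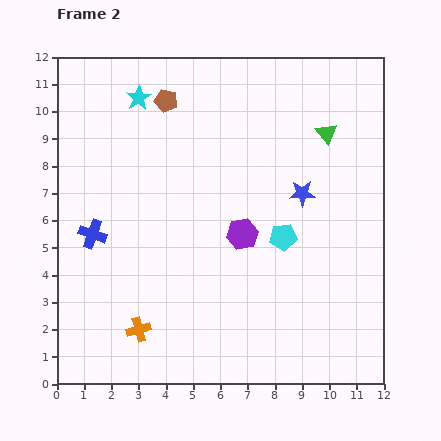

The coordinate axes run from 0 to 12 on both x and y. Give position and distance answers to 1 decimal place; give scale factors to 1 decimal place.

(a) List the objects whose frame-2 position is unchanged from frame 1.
the green triangle, the cyan star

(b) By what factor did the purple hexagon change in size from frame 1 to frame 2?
1.4×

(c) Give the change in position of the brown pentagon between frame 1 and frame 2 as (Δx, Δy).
(-0.7, -0.7)

The brown pentagon was at (4.7, 11.1) in frame 1 and (4.0, 10.4) in frame 2.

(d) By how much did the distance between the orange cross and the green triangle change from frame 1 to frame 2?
+1.5

Distance in frame 1: 8.5. Distance in frame 2: 10.0.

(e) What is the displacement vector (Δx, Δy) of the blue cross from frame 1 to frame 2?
(-3.7, 1.0)

The blue cross was at (5.0, 4.5) in frame 1 and (1.3, 5.5) in frame 2.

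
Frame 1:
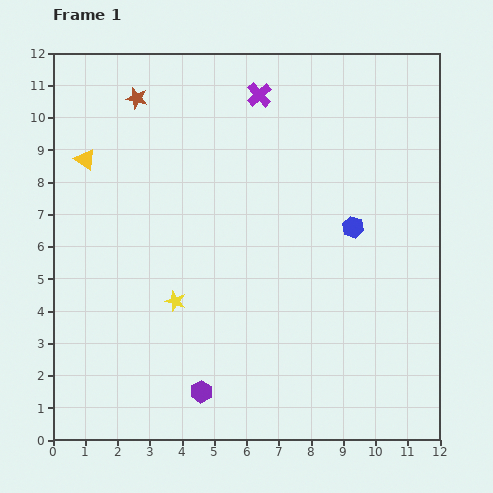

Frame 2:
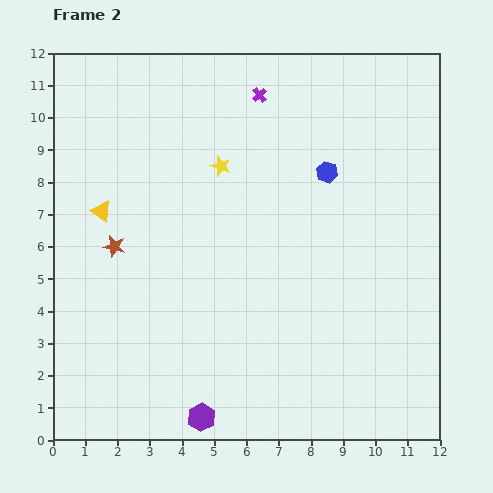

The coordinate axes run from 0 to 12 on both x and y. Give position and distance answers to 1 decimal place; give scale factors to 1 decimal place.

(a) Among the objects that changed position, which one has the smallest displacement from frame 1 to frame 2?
the purple hexagon

(moved 0.8)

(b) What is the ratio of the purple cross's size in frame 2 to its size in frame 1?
0.6×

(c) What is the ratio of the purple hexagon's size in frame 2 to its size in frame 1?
1.3×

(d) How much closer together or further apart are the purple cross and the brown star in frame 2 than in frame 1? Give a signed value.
+2.7

Distance in frame 1: 3.8. Distance in frame 2: 6.5.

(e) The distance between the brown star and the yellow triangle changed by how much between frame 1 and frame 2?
-1.3

Distance in frame 1: 2.5. Distance in frame 2: 1.2.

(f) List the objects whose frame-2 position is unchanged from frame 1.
the purple cross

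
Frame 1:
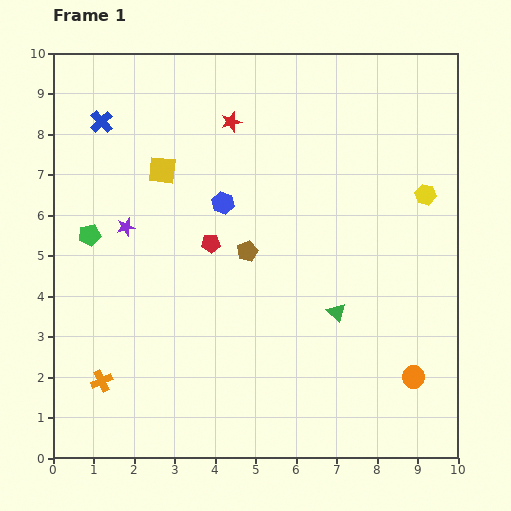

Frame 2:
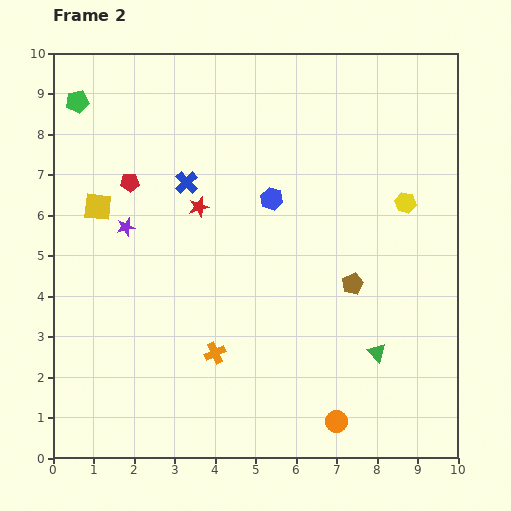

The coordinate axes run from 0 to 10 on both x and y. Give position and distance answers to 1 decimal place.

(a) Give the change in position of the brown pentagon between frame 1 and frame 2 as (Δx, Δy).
(2.6, -0.8)

The brown pentagon was at (4.8, 5.1) in frame 1 and (7.4, 4.3) in frame 2.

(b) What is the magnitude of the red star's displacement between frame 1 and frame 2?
2.2

The red star moved from (4.4, 8.3) to (3.6, 6.2), a distance of √(0.8² + 2.1²) ≈ 2.2.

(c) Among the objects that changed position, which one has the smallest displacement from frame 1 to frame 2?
the yellow hexagon

(moved 0.5)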